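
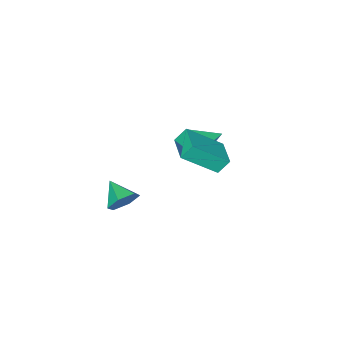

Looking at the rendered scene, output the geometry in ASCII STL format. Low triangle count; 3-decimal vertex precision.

solid 
facet normal -0.268 0.765 -0.586
outer loop
vertex -1.024 1.591 -0.246
vertex -1.886 1.574 0.127
vertex -1.133 2.058 0.414
endloop
endfacet
facet normal 0.939 -0.188 0.288
outer loop
vertex -1.024 1.591 -0.246
vertex -1.133 2.058 0.414
vertex -1.554 0.626 0.853
endloop
endfacet
facet normal -0.269 0.765 -0.585
outer loop
vertex -1.133 2.058 0.414
vertex -1.886 1.574 0.127
vertex -1.81 2.16 0.858
endloop
endfacet
facet normal 0.556 0.090 0.827
outer loop
vertex -1.133 2.058 0.414
vertex -1.81 2.16 0.858
vertex -1.554 0.626 0.853
endloop
endfacet
facet normal -0.268 0.765 -0.585
outer loop
vertex -1.81 2.16 0.858
vertex -1.886 1.574 0.127
vertex -2.544 1.821 0.751
endloop
endfacet
facet normal -0.133 -0.025 0.991
outer loop
vertex -1.81 2.16 0.858
vertex -2.544 1.821 0.751
vertex -1.554 0.626 0.853
endloop
endfacet
facet normal -0.268 0.765 -0.586
outer loop
vertex -2.544 1.821 0.751
vertex -1.886 1.574 0.127
vertex -2.783 1.296 0.175
endloop
endfacet
facet normal -0.606 -0.446 0.658
outer loop
vertex -2.544 1.821 0.751
vertex -2.783 1.296 0.175
vertex -1.554 0.626 0.853
endloop
endfacet
facet normal -0.268 0.765 -0.585
outer loop
vertex -2.783 1.296 0.175
vertex -1.886 1.574 0.127
vertex -2.347 0.98 -0.438
endloop
endfacet
facet normal -0.510 -0.856 0.079
outer loop
vertex -2.783 1.296 0.175
vertex -2.347 0.98 -0.438
vertex -1.554 0.626 0.853
endloop
endfacet
facet normal -0.269 0.765 -0.585
outer loop
vertex -2.347 0.98 -0.438
vertex -1.886 1.574 0.127
vertex -1.564 1.112 -0.625
endloop
endfacet
facet normal 0.085 -0.946 -0.312
outer loop
vertex -2.347 0.98 -0.438
vertex -1.564 1.112 -0.625
vertex -1.554 0.626 0.853
endloop
endfacet
facet normal -0.268 0.765 -0.585
outer loop
vertex -1.564 1.112 -0.625
vertex -1.886 1.574 0.127
vertex -1.024 1.591 -0.246
endloop
endfacet
facet normal 0.729 -0.649 -0.218
outer loop
vertex -1.564 1.112 -0.625
vertex -1.024 1.591 -0.246
vertex -1.554 0.626 0.853
endloop
endfacet
facet normal 0.148 0.895 -0.421
outer loop
vertex 1.399 -0.577 -3.182
vertex 0.897 -0.789 -3.808
vertex 0.585 -0.42 -3.134
endloop
endfacet
facet normal 0.045 -0.072 0.996
outer loop
vertex 1.399 -0.577 -3.182
vertex 0.585 -0.42 -3.134
vertex 0.703 -1.971 -3.252
endloop
endfacet
facet normal 0.147 0.895 -0.422
outer loop
vertex 0.585 -0.42 -3.134
vertex 0.897 -0.789 -3.808
vertex 0.084 -0.633 -3.76
endloop
endfacet
facet normal -0.758 -0.107 0.643
outer loop
vertex 0.585 -0.42 -3.134
vertex 0.084 -0.633 -3.76
vertex 0.703 -1.971 -3.252
endloop
endfacet
facet normal 0.147 0.895 -0.421
outer loop
vertex 0.084 -0.633 -3.76
vertex 0.897 -0.789 -3.808
vertex 0.396 -1.002 -4.435
endloop
endfacet
facet normal -0.874 -0.462 -0.151
outer loop
vertex 0.084 -0.633 -3.76
vertex 0.396 -1.002 -4.435
vertex 0.703 -1.971 -3.252
endloop
endfacet
facet normal 0.148 0.894 -0.422
outer loop
vertex 0.396 -1.002 -4.435
vertex 0.897 -0.789 -3.808
vertex 1.209 -1.159 -4.483
endloop
endfacet
facet normal -0.186 -0.783 -0.593
outer loop
vertex 0.396 -1.002 -4.435
vertex 1.209 -1.159 -4.483
vertex 0.703 -1.971 -3.252
endloop
endfacet
facet normal 0.147 0.894 -0.422
outer loop
vertex 1.209 -1.159 -4.483
vertex 0.897 -0.789 -3.808
vertex 1.711 -0.946 -3.857
endloop
endfacet
facet normal 0.617 -0.749 -0.240
outer loop
vertex 1.209 -1.159 -4.483
vertex 1.711 -0.946 -3.857
vertex 0.703 -1.971 -3.252
endloop
endfacet
facet normal 0.147 0.895 -0.421
outer loop
vertex 1.711 -0.946 -3.857
vertex 0.897 -0.789 -3.808
vertex 1.399 -0.577 -3.182
endloop
endfacet
facet normal 0.733 -0.394 0.554
outer loop
vertex 1.711 -0.946 -3.857
vertex 1.399 -0.577 -3.182
vertex 0.703 -1.971 -3.252
endloop
endfacet
facet normal -0.554 0.292 0.779
outer loop
vertex -0.207 2.083 2.728
vertex 0.497 3.257 2.788
vertex -1.537 2.946 1.459
endloop
endfacet
facet normal -0.514 -0.857 -0.044
outer loop
vertex -1.077 2.703 0.812
vertex -0.207 2.083 2.728
vertex -1.537 2.946 1.459
endloop
endfacet
facet normal -0.554 0.293 0.779
outer loop
vertex -1.537 2.946 1.459
vertex 0.497 3.257 2.788
vertex -0.832 4.12 1.519
endloop
endfacet
facet normal -0.655 0.425 -0.625
outer loop
vertex -0.832 4.12 1.519
vertex -1.077 2.703 0.812
vertex -1.537 2.946 1.459
endloop
endfacet
facet normal 0.655 -0.425 0.625
outer loop
vertex -0.207 2.083 2.728
vertex 0.957 3.014 2.141
vertex 0.497 3.257 2.788
endloop
endfacet
facet normal -0.515 -0.856 -0.043
outer loop
vertex 0.252 1.84 2.081
vertex -0.207 2.083 2.728
vertex -1.077 2.703 0.812
endloop
endfacet
facet normal 0.655 -0.425 0.624
outer loop
vertex 0.252 1.84 2.081
vertex 0.957 3.014 2.141
vertex -0.207 2.083 2.728
endloop
endfacet
facet normal 0.514 0.857 0.044
outer loop
vertex 0.497 3.257 2.788
vertex 0.957 3.014 2.141
vertex -0.832 4.12 1.519
endloop
endfacet
facet normal -0.655 0.425 -0.624
outer loop
vertex -0.373 3.877 0.872
vertex -1.077 2.703 0.812
vertex -0.832 4.12 1.519
endloop
endfacet
facet normal 0.514 0.856 0.043
outer loop
vertex -0.832 4.12 1.519
vertex 0.957 3.014 2.141
vertex -0.373 3.877 0.872
endloop
endfacet
facet normal 0.554 -0.292 -0.779
outer loop
vertex -0.373 3.877 0.872
vertex 0.252 1.84 2.081
vertex -1.077 2.703 0.812
endloop
endfacet
facet normal 0.554 -0.293 -0.779
outer loop
vertex 0.957 3.014 2.141
vertex 0.252 1.84 2.081
vertex -0.373 3.877 0.872
endloop
endfacet

endsolid


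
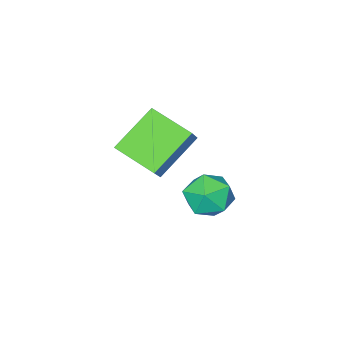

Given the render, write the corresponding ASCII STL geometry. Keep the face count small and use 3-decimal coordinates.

solid 
facet normal -0.443 0.893 0.078
outer loop
vertex -1.32 2.408 0.212
vertex -2.164 2.001 0.08
vertex -1.816 2.097 0.955
endloop
endfacet
facet normal 0.155 0.870 0.468
outer loop
vertex -1.32 2.408 0.212
vertex -1.816 2.097 0.955
vertex -0.882 1.952 0.916
endloop
endfacet
facet normal 0.697 0.716 0.030
outer loop
vertex -1.32 2.408 0.212
vertex -0.882 1.952 0.916
vertex -0.652 1.766 0.017
endloop
endfacet
facet normal 0.435 0.644 -0.629
outer loop
vertex -1.32 2.408 0.212
vertex -0.652 1.766 0.017
vertex -1.445 1.797 -0.5
endloop
endfacet
facet normal -0.270 0.754 -0.599
outer loop
vertex -1.32 2.408 0.212
vertex -1.445 1.797 -0.5
vertex -2.164 2.001 0.08
endloop
endfacet
facet normal 0.091 0.337 0.937
outer loop
vertex -0.882 1.952 0.916
vertex -1.816 2.097 0.955
vertex -1.455 1.263 1.22
endloop
endfacet
facet normal -0.875 0.374 0.307
outer loop
vertex -1.816 2.097 0.955
vertex -2.164 2.001 0.08
vertex -2.248 1.294 0.703
endloop
endfacet
facet normal -0.596 0.147 -0.790
outer loop
vertex -2.164 2.001 0.08
vertex -1.445 1.797 -0.5
vertex -2.018 1.108 -0.196
endloop
endfacet
facet normal 0.545 -0.030 -0.838
outer loop
vertex -1.445 1.797 -0.5
vertex -0.652 1.766 0.017
vertex -1.084 0.963 -0.235
endloop
endfacet
facet normal 0.969 0.087 0.230
outer loop
vertex -0.652 1.766 0.017
vertex -0.882 1.952 0.916
vertex -0.736 1.059 0.64
endloop
endfacet
facet normal -0.435 -0.644 0.629
outer loop
vertex -1.58 0.652 0.508
vertex -1.455 1.263 1.22
vertex -2.248 1.294 0.703
endloop
endfacet
facet normal -0.697 -0.716 -0.030
outer loop
vertex -1.58 0.652 0.508
vertex -2.248 1.294 0.703
vertex -2.018 1.108 -0.196
endloop
endfacet
facet normal -0.155 -0.870 -0.468
outer loop
vertex -1.58 0.652 0.508
vertex -2.018 1.108 -0.196
vertex -1.084 0.963 -0.235
endloop
endfacet
facet normal 0.443 -0.893 -0.078
outer loop
vertex -1.58 0.652 0.508
vertex -1.084 0.963 -0.235
vertex -0.736 1.059 0.64
endloop
endfacet
facet normal 0.270 -0.754 0.599
outer loop
vertex -1.58 0.652 0.508
vertex -0.736 1.059 0.64
vertex -1.455 1.263 1.22
endloop
endfacet
facet normal -0.545 0.030 0.838
outer loop
vertex -2.248 1.294 0.703
vertex -1.455 1.263 1.22
vertex -1.816 2.097 0.955
endloop
endfacet
facet normal -0.969 -0.087 -0.230
outer loop
vertex -2.018 1.108 -0.196
vertex -2.248 1.294 0.703
vertex -2.164 2.001 0.08
endloop
endfacet
facet normal -0.091 -0.337 -0.937
outer loop
vertex -1.084 0.963 -0.235
vertex -2.018 1.108 -0.196
vertex -1.445 1.797 -0.5
endloop
endfacet
facet normal 0.875 -0.374 -0.307
outer loop
vertex -0.736 1.059 0.64
vertex -1.084 0.963 -0.235
vertex -0.652 1.766 0.017
endloop
endfacet
facet normal 0.596 -0.147 0.790
outer loop
vertex -1.455 1.263 1.22
vertex -0.736 1.059 0.64
vertex -0.882 1.952 0.916
endloop
endfacet
facet normal -0.790 0.024 0.612
outer loop
vertex 0.037 0.51 4.74
vertex -0.344 1.953 4.192
vertex -0.634 0.011 3.893
endloop
endfacet
facet normal 0.240 -0.908 0.345
outer loop
vertex 0.844 -0.033 2.748
vertex 0.037 0.51 4.74
vertex -0.634 0.011 3.893
endloop
endfacet
facet normal -0.790 0.024 0.612
outer loop
vertex -0.634 0.011 3.893
vertex -0.344 1.953 4.192
vertex -1.015 1.454 3.345
endloop
endfacet
facet normal -0.564 -0.419 -0.712
outer loop
vertex -1.015 1.454 3.345
vertex 0.844 -0.033 2.748
vertex -0.634 0.011 3.893
endloop
endfacet
facet normal 0.564 0.419 0.712
outer loop
vertex 0.037 0.51 4.74
vertex 1.134 1.909 3.047
vertex -0.344 1.953 4.192
endloop
endfacet
facet normal 0.240 -0.908 0.345
outer loop
vertex 1.515 0.466 3.595
vertex 0.037 0.51 4.74
vertex 0.844 -0.033 2.748
endloop
endfacet
facet normal 0.564 0.419 0.712
outer loop
vertex 1.515 0.466 3.595
vertex 1.134 1.909 3.047
vertex 0.037 0.51 4.74
endloop
endfacet
facet normal -0.240 0.908 -0.345
outer loop
vertex -0.344 1.953 4.192
vertex 1.134 1.909 3.047
vertex -1.015 1.454 3.345
endloop
endfacet
facet normal -0.564 -0.419 -0.712
outer loop
vertex 0.463 1.41 2.2
vertex 0.844 -0.033 2.748
vertex -1.015 1.454 3.345
endloop
endfacet
facet normal -0.240 0.908 -0.345
outer loop
vertex -1.015 1.454 3.345
vertex 1.134 1.909 3.047
vertex 0.463 1.41 2.2
endloop
endfacet
facet normal 0.790 -0.024 -0.612
outer loop
vertex 0.463 1.41 2.2
vertex 1.515 0.466 3.595
vertex 0.844 -0.033 2.748
endloop
endfacet
facet normal 0.790 -0.024 -0.612
outer loop
vertex 1.134 1.909 3.047
vertex 1.515 0.466 3.595
vertex 0.463 1.41 2.2
endloop
endfacet

endsolid


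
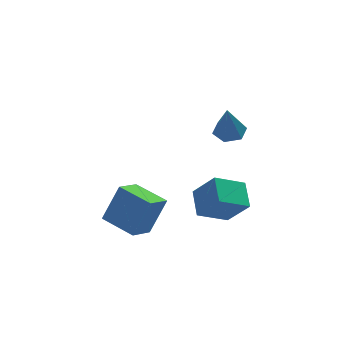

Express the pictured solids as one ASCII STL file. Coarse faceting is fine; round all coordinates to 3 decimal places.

solid 
facet normal 0.084 0.527 -0.846
outer loop
vertex 3.986 -0.985 2.193
vertex 3.172 -1.071 2.059
vertex 3.455 -0.421 2.492
endloop
endfacet
facet normal 0.701 0.322 0.637
outer loop
vertex 3.986 -0.985 2.193
vertex 3.455 -0.421 2.492
vertex 2.988 -2.229 3.921
endloop
endfacet
facet normal 0.084 0.527 -0.846
outer loop
vertex 3.455 -0.421 2.492
vertex 3.172 -1.071 2.059
vertex 2.641 -0.507 2.358
endloop
endfacet
facet normal -0.190 0.639 0.746
outer loop
vertex 3.455 -0.421 2.492
vertex 2.641 -0.507 2.358
vertex 2.988 -2.229 3.921
endloop
endfacet
facet normal 0.083 0.526 -0.846
outer loop
vertex 2.641 -0.507 2.358
vertex 3.172 -1.071 2.059
vertex 2.357 -1.157 1.926
endloop
endfacet
facet normal -0.916 0.153 0.372
outer loop
vertex 2.641 -0.507 2.358
vertex 2.357 -1.157 1.926
vertex 2.988 -2.229 3.921
endloop
endfacet
facet normal 0.082 0.527 -0.846
outer loop
vertex 2.357 -1.157 1.926
vertex 3.172 -1.071 2.059
vertex 2.889 -1.72 1.627
endloop
endfacet
facet normal -0.751 -0.650 -0.112
outer loop
vertex 2.357 -1.157 1.926
vertex 2.889 -1.72 1.627
vertex 2.988 -2.229 3.921
endloop
endfacet
facet normal 0.084 0.527 -0.846
outer loop
vertex 2.889 -1.72 1.627
vertex 3.172 -1.071 2.059
vertex 3.703 -1.634 1.761
endloop
endfacet
facet normal 0.138 -0.966 -0.220
outer loop
vertex 2.889 -1.72 1.627
vertex 3.703 -1.634 1.761
vertex 2.988 -2.229 3.921
endloop
endfacet
facet normal 0.084 0.527 -0.846
outer loop
vertex 3.703 -1.634 1.761
vertex 3.172 -1.071 2.059
vertex 3.986 -0.985 2.193
endloop
endfacet
facet normal 0.864 -0.479 0.154
outer loop
vertex 3.703 -1.634 1.761
vertex 3.986 -0.985 2.193
vertex 2.988 -2.229 3.921
endloop
endfacet
facet normal -0.552 -0.786 0.278
outer loop
vertex -0.556 -3.53 -1.502
vertex -2.002 -2.338 -1.0
vertex -1.376 -3.671 -3.528
endloop
endfacet
facet normal 0.745 -0.614 -0.259
outer loop
vertex -0.598 -2.562 -3.92
vertex -0.556 -3.53 -1.502
vertex -1.376 -3.671 -3.528
endloop
endfacet
facet normal -0.552 -0.786 0.278
outer loop
vertex -1.376 -3.671 -3.528
vertex -2.002 -2.338 -1.0
vertex -2.822 -2.479 -3.025
endloop
endfacet
facet normal -0.375 -0.064 -0.925
outer loop
vertex -2.822 -2.479 -3.025
vertex -0.598 -2.562 -3.92
vertex -1.376 -3.671 -3.528
endloop
endfacet
facet normal 0.374 0.064 0.925
outer loop
vertex -0.556 -3.53 -1.502
vertex -1.224 -1.229 -1.392
vertex -2.002 -2.338 -1.0
endloop
endfacet
facet normal 0.745 -0.615 -0.259
outer loop
vertex 0.222 -2.421 -1.895
vertex -0.556 -3.53 -1.502
vertex -0.598 -2.562 -3.92
endloop
endfacet
facet normal 0.375 0.065 0.925
outer loop
vertex 0.222 -2.421 -1.895
vertex -1.224 -1.229 -1.392
vertex -0.556 -3.53 -1.502
endloop
endfacet
facet normal -0.745 0.614 0.259
outer loop
vertex -2.002 -2.338 -1.0
vertex -1.224 -1.229 -1.392
vertex -2.822 -2.479 -3.025
endloop
endfacet
facet normal -0.375 -0.065 -0.925
outer loop
vertex -2.044 -1.37 -3.418
vertex -0.598 -2.562 -3.92
vertex -2.822 -2.479 -3.025
endloop
endfacet
facet normal -0.745 0.615 0.259
outer loop
vertex -2.822 -2.479 -3.025
vertex -1.224 -1.229 -1.392
vertex -2.044 -1.37 -3.418
endloop
endfacet
facet normal 0.552 0.786 -0.278
outer loop
vertex -2.044 -1.37 -3.418
vertex 0.222 -2.421 -1.895
vertex -0.598 -2.562 -3.92
endloop
endfacet
facet normal 0.552 0.786 -0.278
outer loop
vertex -1.224 -1.229 -1.392
vertex 0.222 -2.421 -1.895
vertex -2.044 -1.37 -3.418
endloop
endfacet
facet normal -0.541 0.435 -0.720
outer loop
vertex 1.637 -1.775 -3.218
vertex 1.471 -0.454 -2.296
vertex 3.124 -1.096 -3.924
endloop
endfacet
facet normal 0.102 -0.816 -0.570
outer loop
vertex 4.129 -1.906 -2.584
vertex 1.637 -1.775 -3.218
vertex 3.124 -1.096 -3.924
endloop
endfacet
facet normal -0.540 0.435 -0.720
outer loop
vertex 3.124 -1.096 -3.924
vertex 1.471 -0.454 -2.296
vertex 2.958 0.225 -3.001
endloop
endfacet
facet normal 0.835 0.382 -0.396
outer loop
vertex 2.958 0.225 -3.001
vertex 4.129 -1.906 -2.584
vertex 3.124 -1.096 -3.924
endloop
endfacet
facet normal -0.835 -0.381 0.396
outer loop
vertex 1.637 -1.775 -3.218
vertex 2.476 -1.264 -0.956
vertex 1.471 -0.454 -2.296
endloop
endfacet
facet normal 0.102 -0.815 -0.570
outer loop
vertex 2.642 -2.585 -1.879
vertex 1.637 -1.775 -3.218
vertex 4.129 -1.906 -2.584
endloop
endfacet
facet normal -0.835 -0.382 0.396
outer loop
vertex 2.642 -2.585 -1.879
vertex 2.476 -1.264 -0.956
vertex 1.637 -1.775 -3.218
endloop
endfacet
facet normal -0.102 0.815 0.570
outer loop
vertex 1.471 -0.454 -2.296
vertex 2.476 -1.264 -0.956
vertex 2.958 0.225 -3.001
endloop
endfacet
facet normal 0.835 0.381 -0.396
outer loop
vertex 3.963 -0.585 -1.662
vertex 4.129 -1.906 -2.584
vertex 2.958 0.225 -3.001
endloop
endfacet
facet normal -0.102 0.815 0.570
outer loop
vertex 2.958 0.225 -3.001
vertex 2.476 -1.264 -0.956
vertex 3.963 -0.585 -1.662
endloop
endfacet
facet normal 0.540 -0.435 0.720
outer loop
vertex 3.963 -0.585 -1.662
vertex 2.642 -2.585 -1.879
vertex 4.129 -1.906 -2.584
endloop
endfacet
facet normal 0.541 -0.435 0.720
outer loop
vertex 2.476 -1.264 -0.956
vertex 2.642 -2.585 -1.879
vertex 3.963 -0.585 -1.662
endloop
endfacet

endsolid


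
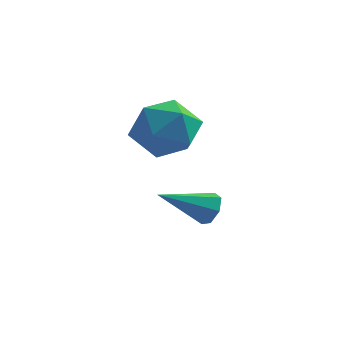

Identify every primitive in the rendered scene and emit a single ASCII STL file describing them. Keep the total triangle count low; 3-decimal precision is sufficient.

solid 
facet normal -0.322 0.866 0.383
outer loop
vertex -1.241 -0.712 -0.063
vertex -2.088 -1.207 0.343
vertex -1.196 -1.127 0.913
endloop
endfacet
facet normal 0.390 0.854 0.345
outer loop
vertex -1.241 -0.712 -0.063
vertex -1.196 -1.127 0.913
vertex -0.373 -1.236 0.251
endloop
endfacet
facet normal 0.573 0.748 -0.336
outer loop
vertex -1.241 -0.712 -0.063
vertex -0.373 -1.236 0.251
vertex -0.757 -1.382 -0.728
endloop
endfacet
facet normal -0.028 0.694 -0.719
outer loop
vertex -1.241 -0.712 -0.063
vertex -0.757 -1.382 -0.728
vertex -1.817 -1.365 -0.671
endloop
endfacet
facet normal -0.580 0.767 -0.274
outer loop
vertex -1.241 -0.712 -0.063
vertex -1.817 -1.365 -0.671
vertex -2.088 -1.207 0.343
endloop
endfacet
facet normal 0.622 0.296 0.725
outer loop
vertex -0.373 -1.236 0.251
vertex -1.196 -1.127 0.913
vertex -0.683 -2.055 0.851
endloop
endfacet
facet normal -0.531 0.315 0.787
outer loop
vertex -1.196 -1.127 0.913
vertex -2.088 -1.207 0.343
vertex -1.743 -2.038 0.908
endloop
endfacet
facet normal -0.948 0.155 -0.278
outer loop
vertex -2.088 -1.207 0.343
vertex -1.817 -1.365 -0.671
vertex -2.127 -2.184 -0.071
endloop
endfacet
facet normal -0.053 0.037 -0.998
outer loop
vertex -1.817 -1.365 -0.671
vertex -0.757 -1.382 -0.728
vertex -1.304 -2.293 -0.733
endloop
endfacet
facet normal 0.917 0.124 -0.378
outer loop
vertex -0.757 -1.382 -0.728
vertex -0.373 -1.236 0.251
vertex -0.412 -2.213 -0.163
endloop
endfacet
facet normal 0.028 -0.694 0.719
outer loop
vertex -1.259 -2.708 0.243
vertex -0.683 -2.055 0.851
vertex -1.743 -2.038 0.908
endloop
endfacet
facet normal -0.573 -0.748 0.336
outer loop
vertex -1.259 -2.708 0.243
vertex -1.743 -2.038 0.908
vertex -2.127 -2.184 -0.071
endloop
endfacet
facet normal -0.390 -0.854 -0.345
outer loop
vertex -1.259 -2.708 0.243
vertex -2.127 -2.184 -0.071
vertex -1.304 -2.293 -0.733
endloop
endfacet
facet normal 0.322 -0.866 -0.383
outer loop
vertex -1.259 -2.708 0.243
vertex -1.304 -2.293 -0.733
vertex -0.412 -2.213 -0.163
endloop
endfacet
facet normal 0.580 -0.767 0.274
outer loop
vertex -1.259 -2.708 0.243
vertex -0.412 -2.213 -0.163
vertex -0.683 -2.055 0.851
endloop
endfacet
facet normal 0.053 -0.037 0.998
outer loop
vertex -1.743 -2.038 0.908
vertex -0.683 -2.055 0.851
vertex -1.196 -1.127 0.913
endloop
endfacet
facet normal -0.917 -0.124 0.378
outer loop
vertex -2.127 -2.184 -0.071
vertex -1.743 -2.038 0.908
vertex -2.088 -1.207 0.343
endloop
endfacet
facet normal -0.622 -0.296 -0.725
outer loop
vertex -1.304 -2.293 -0.733
vertex -2.127 -2.184 -0.071
vertex -1.817 -1.365 -0.671
endloop
endfacet
facet normal 0.531 -0.315 -0.787
outer loop
vertex -0.412 -2.213 -0.163
vertex -1.304 -2.293 -0.733
vertex -0.757 -1.382 -0.728
endloop
endfacet
facet normal 0.948 -0.155 0.278
outer loop
vertex -0.683 -2.055 0.851
vertex -0.412 -2.213 -0.163
vertex -0.373 -1.236 0.251
endloop
endfacet
facet normal 0.736 0.504 -0.452
outer loop
vertex 0.133 -1.199 -2.51
vertex -0.176 -1.177 -2.989
vertex -0.164 -0.806 -2.556
endloop
endfacet
facet normal 0.076 0.173 0.982
outer loop
vertex 0.133 -1.199 -2.51
vertex -0.164 -0.806 -2.556
vertex -1.384 -2.003 -2.251
endloop
endfacet
facet normal 0.738 0.502 -0.451
outer loop
vertex -0.164 -0.806 -2.556
vertex -0.176 -1.177 -2.989
vertex -0.469 -0.692 -2.928
endloop
endfacet
facet normal -0.483 0.644 0.593
outer loop
vertex -0.164 -0.806 -2.556
vertex -0.469 -0.692 -2.928
vertex -1.384 -2.003 -2.251
endloop
endfacet
facet normal 0.738 0.503 -0.450
outer loop
vertex -0.469 -0.692 -2.928
vertex -0.176 -1.177 -2.989
vertex -0.553 -0.943 -3.346
endloop
endfacet
facet normal -0.844 0.517 -0.141
outer loop
vertex -0.469 -0.692 -2.928
vertex -0.553 -0.943 -3.346
vertex -1.384 -2.003 -2.251
endloop
endfacet
facet normal 0.738 0.504 -0.449
outer loop
vertex -0.553 -0.943 -3.346
vertex -0.176 -1.177 -2.989
vertex -0.353 -1.369 -3.495
endloop
endfacet
facet normal -0.736 -0.112 -0.667
outer loop
vertex -0.553 -0.943 -3.346
vertex -0.353 -1.369 -3.495
vertex -1.384 -2.003 -2.251
endloop
endfacet
facet normal 0.738 0.504 -0.449
outer loop
vertex -0.353 -1.369 -3.495
vertex -0.176 -1.177 -2.989
vertex -0.019 -1.651 -3.263
endloop
endfacet
facet normal -0.240 -0.770 -0.591
outer loop
vertex -0.353 -1.369 -3.495
vertex -0.019 -1.651 -3.263
vertex -1.384 -2.003 -2.251
endloop
endfacet
facet normal 0.736 0.504 -0.451
outer loop
vertex -0.019 -1.651 -3.263
vertex -0.176 -1.177 -2.989
vertex 0.197 -1.575 -2.825
endloop
endfacet
facet normal 0.272 -0.962 0.033
outer loop
vertex -0.019 -1.651 -3.263
vertex 0.197 -1.575 -2.825
vertex -1.384 -2.003 -2.251
endloop
endfacet
facet normal 0.736 0.504 -0.452
outer loop
vertex 0.197 -1.575 -2.825
vertex -0.176 -1.177 -2.989
vertex 0.133 -1.199 -2.51
endloop
endfacet
facet normal 0.413 -0.543 0.732
outer loop
vertex 0.197 -1.575 -2.825
vertex 0.133 -1.199 -2.51
vertex -1.384 -2.003 -2.251
endloop
endfacet

endsolid


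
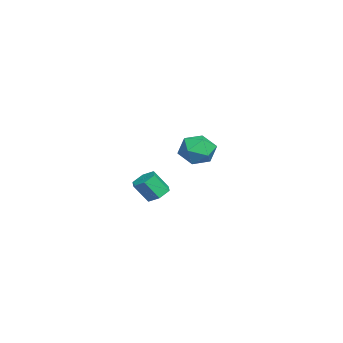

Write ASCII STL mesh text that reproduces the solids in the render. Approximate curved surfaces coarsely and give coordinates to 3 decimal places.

solid 
facet normal -0.102 0.558 -0.824
outer loop
vertex 2.907 -3.772 2.069
vertex 2.537 -3.404 2.364
vertex 3.127 -3.298 2.363
endloop
endfacet
facet normal 0.925 -0.252 -0.285
outer loop
vertex 2.907 -3.772 2.069
vertex 3.127 -3.298 2.363
vertex 3.014 -4.364 2.941
endloop
endfacet
facet normal 0.925 -0.252 -0.284
outer loop
vertex 3.014 -4.364 2.941
vertex 3.127 -3.298 2.363
vertex 3.234 -3.89 3.236
endloop
endfacet
facet normal 0.100 -0.559 0.823
outer loop
vertex 3.014 -4.364 2.941
vertex 3.234 -3.89 3.236
vertex 2.643 -3.996 3.236
endloop
endfacet
facet normal -0.102 0.558 -0.824
outer loop
vertex 3.127 -3.298 2.363
vertex 2.537 -3.404 2.364
vertex 2.756 -2.93 2.658
endloop
endfacet
facet normal 0.779 0.559 0.283
outer loop
vertex 3.127 -3.298 2.363
vertex 2.756 -2.93 2.658
vertex 3.234 -3.89 3.236
endloop
endfacet
facet normal 0.779 0.559 0.283
outer loop
vertex 3.234 -3.89 3.236
vertex 2.756 -2.93 2.658
vertex 2.863 -3.522 3.531
endloop
endfacet
facet normal 0.100 -0.559 0.823
outer loop
vertex 3.234 -3.89 3.236
vertex 2.863 -3.522 3.531
vertex 2.643 -3.996 3.236
endloop
endfacet
facet normal -0.102 0.558 -0.824
outer loop
vertex 2.756 -2.93 2.658
vertex 2.537 -3.404 2.364
vertex 2.166 -3.036 2.659
endloop
endfacet
facet normal -0.145 0.811 0.567
outer loop
vertex 2.756 -2.93 2.658
vertex 2.166 -3.036 2.659
vertex 2.863 -3.522 3.531
endloop
endfacet
facet normal -0.146 0.810 0.568
outer loop
vertex 2.863 -3.522 3.531
vertex 2.166 -3.036 2.659
vertex 2.273 -3.628 3.531
endloop
endfacet
facet normal 0.100 -0.559 0.823
outer loop
vertex 2.863 -3.522 3.531
vertex 2.273 -3.628 3.531
vertex 2.643 -3.996 3.236
endloop
endfacet
facet normal -0.100 0.559 -0.823
outer loop
vertex 2.166 -3.036 2.659
vertex 2.537 -3.404 2.364
vertex 1.946 -3.51 2.364
endloop
endfacet
facet normal -0.925 0.252 0.285
outer loop
vertex 2.166 -3.036 2.659
vertex 1.946 -3.51 2.364
vertex 2.273 -3.628 3.531
endloop
endfacet
facet normal -0.925 0.253 0.285
outer loop
vertex 2.273 -3.628 3.531
vertex 1.946 -3.51 2.364
vertex 2.053 -4.102 3.237
endloop
endfacet
facet normal 0.102 -0.558 0.824
outer loop
vertex 2.273 -3.628 3.531
vertex 2.053 -4.102 3.237
vertex 2.643 -3.996 3.236
endloop
endfacet
facet normal -0.100 0.559 -0.823
outer loop
vertex 1.946 -3.51 2.364
vertex 2.537 -3.404 2.364
vertex 2.317 -3.878 2.069
endloop
endfacet
facet normal -0.779 -0.559 -0.283
outer loop
vertex 1.946 -3.51 2.364
vertex 2.317 -3.878 2.069
vertex 2.053 -4.102 3.237
endloop
endfacet
facet normal -0.779 -0.559 -0.283
outer loop
vertex 2.053 -4.102 3.237
vertex 2.317 -3.878 2.069
vertex 2.424 -4.47 2.942
endloop
endfacet
facet normal 0.102 -0.558 0.824
outer loop
vertex 2.053 -4.102 3.237
vertex 2.424 -4.47 2.942
vertex 2.643 -3.996 3.236
endloop
endfacet
facet normal -0.100 0.559 -0.823
outer loop
vertex 2.317 -3.878 2.069
vertex 2.537 -3.404 2.364
vertex 2.907 -3.772 2.069
endloop
endfacet
facet normal 0.146 -0.810 -0.567
outer loop
vertex 2.317 -3.878 2.069
vertex 2.907 -3.772 2.069
vertex 2.424 -4.47 2.942
endloop
endfacet
facet normal 0.145 -0.810 -0.568
outer loop
vertex 2.424 -4.47 2.942
vertex 2.907 -3.772 2.069
vertex 3.014 -4.364 2.941
endloop
endfacet
facet normal 0.102 -0.558 0.824
outer loop
vertex 2.424 -4.47 2.942
vertex 3.014 -4.364 2.941
vertex 2.643 -3.996 3.236
endloop
endfacet
facet normal -0.692 0.648 0.318
outer loop
vertex -3.125 -1.502 3.169
vertex -3.786 -2.01 2.766
vertex -3.542 -2.179 3.642
endloop
endfacet
facet normal -0.140 0.624 0.769
outer loop
vertex -3.125 -1.502 3.169
vertex -3.542 -2.179 3.642
vertex -2.627 -2.061 3.713
endloop
endfacet
facet normal 0.450 0.796 0.406
outer loop
vertex -3.125 -1.502 3.169
vertex -2.627 -2.061 3.713
vertex -2.305 -1.818 2.88
endloop
endfacet
facet normal 0.262 0.927 -0.270
outer loop
vertex -3.125 -1.502 3.169
vertex -2.305 -1.818 2.88
vertex -3.021 -1.786 2.295
endloop
endfacet
facet normal -0.444 0.835 -0.324
outer loop
vertex -3.125 -1.502 3.169
vertex -3.021 -1.786 2.295
vertex -3.786 -2.01 2.766
endloop
endfacet
facet normal -0.071 -0.050 0.996
outer loop
vertex -2.627 -2.061 3.713
vertex -3.542 -2.179 3.642
vertex -2.979 -2.914 3.645
endloop
endfacet
facet normal -0.964 -0.011 0.266
outer loop
vertex -3.542 -2.179 3.642
vertex -3.786 -2.01 2.766
vertex -3.695 -2.882 3.06
endloop
endfacet
facet normal -0.562 0.294 -0.773
outer loop
vertex -3.786 -2.01 2.766
vertex -3.021 -1.786 2.295
vertex -3.373 -2.639 2.227
endloop
endfacet
facet normal 0.580 0.441 -0.685
outer loop
vertex -3.021 -1.786 2.295
vertex -2.305 -1.818 2.88
vertex -2.458 -2.521 2.298
endloop
endfacet
facet normal 0.883 0.230 0.409
outer loop
vertex -2.305 -1.818 2.88
vertex -2.627 -2.061 3.713
vertex -2.214 -2.69 3.174
endloop
endfacet
facet normal -0.262 -0.927 0.270
outer loop
vertex -2.875 -3.198 2.771
vertex -2.979 -2.914 3.645
vertex -3.695 -2.882 3.06
endloop
endfacet
facet normal -0.450 -0.796 -0.406
outer loop
vertex -2.875 -3.198 2.771
vertex -3.695 -2.882 3.06
vertex -3.373 -2.639 2.227
endloop
endfacet
facet normal 0.140 -0.624 -0.769
outer loop
vertex -2.875 -3.198 2.771
vertex -3.373 -2.639 2.227
vertex -2.458 -2.521 2.298
endloop
endfacet
facet normal 0.692 -0.648 -0.318
outer loop
vertex -2.875 -3.198 2.771
vertex -2.458 -2.521 2.298
vertex -2.214 -2.69 3.174
endloop
endfacet
facet normal 0.444 -0.835 0.324
outer loop
vertex -2.875 -3.198 2.771
vertex -2.214 -2.69 3.174
vertex -2.979 -2.914 3.645
endloop
endfacet
facet normal -0.580 -0.441 0.685
outer loop
vertex -3.695 -2.882 3.06
vertex -2.979 -2.914 3.645
vertex -3.542 -2.179 3.642
endloop
endfacet
facet normal -0.883 -0.230 -0.409
outer loop
vertex -3.373 -2.639 2.227
vertex -3.695 -2.882 3.06
vertex -3.786 -2.01 2.766
endloop
endfacet
facet normal 0.071 0.050 -0.996
outer loop
vertex -2.458 -2.521 2.298
vertex -3.373 -2.639 2.227
vertex -3.021 -1.786 2.295
endloop
endfacet
facet normal 0.964 0.011 -0.266
outer loop
vertex -2.214 -2.69 3.174
vertex -2.458 -2.521 2.298
vertex -2.305 -1.818 2.88
endloop
endfacet
facet normal 0.562 -0.294 0.773
outer loop
vertex -2.979 -2.914 3.645
vertex -2.214 -2.69 3.174
vertex -2.627 -2.061 3.713
endloop
endfacet

endsolid


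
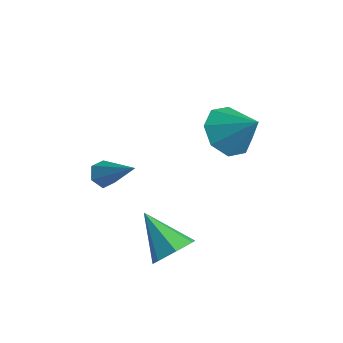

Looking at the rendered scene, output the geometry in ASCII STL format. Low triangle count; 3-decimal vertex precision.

solid 
facet normal -0.775 -0.198 -0.601
outer loop
vertex -1.953 -0.192 -1.882
vertex -2.209 -0.501 -1.45
vertex -2.316 0.076 -1.502
endloop
endfacet
facet normal 0.348 0.890 -0.295
outer loop
vertex -1.953 -0.192 -1.882
vertex -2.316 0.076 -1.502
vertex -0.791 -0.139 -0.35
endloop
endfacet
facet normal -0.775 -0.198 -0.601
outer loop
vertex -2.316 0.076 -1.502
vertex -2.209 -0.501 -1.45
vertex -2.572 -0.233 -1.07
endloop
endfacet
facet normal -0.235 0.851 0.470
outer loop
vertex -2.316 0.076 -1.502
vertex -2.572 -0.233 -1.07
vertex -0.791 -0.139 -0.35
endloop
endfacet
facet normal -0.775 -0.198 -0.600
outer loop
vertex -2.572 -0.233 -1.07
vertex -2.209 -0.501 -1.45
vertex -2.465 -0.811 -1.017
endloop
endfacet
facet normal -0.375 0.015 0.927
outer loop
vertex -2.572 -0.233 -1.07
vertex -2.465 -0.811 -1.017
vertex -0.791 -0.139 -0.35
endloop
endfacet
facet normal -0.774 -0.200 -0.601
outer loop
vertex -2.465 -0.811 -1.017
vertex -2.209 -0.501 -1.45
vertex -2.101 -1.079 -1.397
endloop
endfacet
facet normal 0.068 -0.783 0.618
outer loop
vertex -2.465 -0.811 -1.017
vertex -2.101 -1.079 -1.397
vertex -0.791 -0.139 -0.35
endloop
endfacet
facet normal -0.774 -0.200 -0.601
outer loop
vertex -2.101 -1.079 -1.397
vertex -2.209 -0.501 -1.45
vertex -1.845 -0.77 -1.829
endloop
endfacet
facet normal 0.651 -0.744 -0.147
outer loop
vertex -2.101 -1.079 -1.397
vertex -1.845 -0.77 -1.829
vertex -0.791 -0.139 -0.35
endloop
endfacet
facet normal -0.774 -0.200 -0.601
outer loop
vertex -1.845 -0.77 -1.829
vertex -2.209 -0.501 -1.45
vertex -1.953 -0.192 -1.882
endloop
endfacet
facet normal 0.792 0.093 -0.604
outer loop
vertex -1.845 -0.77 -1.829
vertex -1.953 -0.192 -1.882
vertex -0.791 -0.139 -0.35
endloop
endfacet
facet normal -0.719 -0.225 -0.658
outer loop
vertex 1.729 2.668 0.734
vertex 1.062 2.442 1.54
vertex 1.3 3.321 0.979
endloop
endfacet
facet normal 0.769 0.594 -0.237
outer loop
vertex 1.729 2.668 0.734
vertex 1.3 3.321 0.979
vertex 2.198 2.798 2.58
endloop
endfacet
facet normal -0.719 -0.225 -0.658
outer loop
vertex 1.3 3.321 0.979
vertex 1.062 2.442 1.54
vertex 0.732 3.459 1.552
endloop
endfacet
facet normal 0.341 0.933 0.113
outer loop
vertex 1.3 3.321 0.979
vertex 0.732 3.459 1.552
vertex 2.198 2.798 2.58
endloop
endfacet
facet normal -0.719 -0.225 -0.658
outer loop
vertex 0.732 3.459 1.552
vertex 1.062 2.442 1.54
vertex 0.357 3.001 2.119
endloop
endfacet
facet normal -0.063 0.796 0.602
outer loop
vertex 0.732 3.459 1.552
vertex 0.357 3.001 2.119
vertex 2.198 2.798 2.58
endloop
endfacet
facet normal -0.719 -0.226 -0.657
outer loop
vertex 0.357 3.001 2.119
vertex 1.062 2.442 1.54
vertex 0.396 2.216 2.346
endloop
endfacet
facet normal -0.207 0.262 0.943
outer loop
vertex 0.357 3.001 2.119
vertex 0.396 2.216 2.346
vertex 2.198 2.798 2.58
endloop
endfacet
facet normal -0.719 -0.226 -0.657
outer loop
vertex 0.396 2.216 2.346
vertex 1.062 2.442 1.54
vertex 0.825 1.562 2.102
endloop
endfacet
facet normal -0.007 -0.354 0.935
outer loop
vertex 0.396 2.216 2.346
vertex 0.825 1.562 2.102
vertex 2.198 2.798 2.58
endloop
endfacet
facet normal -0.718 -0.227 -0.658
outer loop
vertex 0.825 1.562 2.102
vertex 1.062 2.442 1.54
vertex 1.393 1.424 1.529
endloop
endfacet
facet normal 0.421 -0.694 0.584
outer loop
vertex 0.825 1.562 2.102
vertex 1.393 1.424 1.529
vertex 2.198 2.798 2.58
endloop
endfacet
facet normal -0.719 -0.227 -0.657
outer loop
vertex 1.393 1.424 1.529
vertex 1.062 2.442 1.54
vertex 1.767 1.882 0.962
endloop
endfacet
facet normal 0.825 -0.556 0.095
outer loop
vertex 1.393 1.424 1.529
vertex 1.767 1.882 0.962
vertex 2.198 2.798 2.58
endloop
endfacet
facet normal -0.719 -0.226 -0.658
outer loop
vertex 1.767 1.882 0.962
vertex 1.062 2.442 1.54
vertex 1.729 2.668 0.734
endloop
endfacet
facet normal 0.969 -0.024 -0.245
outer loop
vertex 1.767 1.882 0.962
vertex 1.729 2.668 0.734
vertex 2.198 2.798 2.58
endloop
endfacet
facet normal 0.780 0.096 -0.619
outer loop
vertex 3.135 -1.342 -1.39
vertex 2.615 -1.023 -1.996
vertex 3.049 -0.601 -1.384
endloop
endfacet
facet normal 0.269 0.023 0.963
outer loop
vertex 3.135 -1.342 -1.39
vertex 3.049 -0.601 -1.384
vertex 1.165 -1.197 -0.844
endloop
endfacet
facet normal 0.780 0.094 -0.618
outer loop
vertex 3.049 -0.601 -1.384
vertex 2.615 -1.023 -1.996
vertex 2.637 -0.177 -1.839
endloop
endfacet
facet normal -0.028 0.718 0.695
outer loop
vertex 3.049 -0.601 -1.384
vertex 2.637 -0.177 -1.839
vertex 1.165 -1.197 -0.844
endloop
endfacet
facet normal 0.780 0.095 -0.619
outer loop
vertex 2.637 -0.177 -1.839
vertex 2.615 -1.023 -1.996
vertex 2.208 -0.39 -2.412
endloop
endfacet
facet normal -0.529 0.844 0.082
outer loop
vertex 2.637 -0.177 -1.839
vertex 2.208 -0.39 -2.412
vertex 1.165 -1.197 -0.844
endloop
endfacet
facet normal 0.780 0.095 -0.619
outer loop
vertex 2.208 -0.39 -2.412
vertex 2.615 -1.023 -1.996
vertex 2.086 -1.079 -2.671
endloop
endfacet
facet normal -0.858 0.307 -0.413
outer loop
vertex 2.208 -0.39 -2.412
vertex 2.086 -1.079 -2.671
vertex 1.165 -1.197 -0.844
endloop
endfacet
facet normal 0.780 0.094 -0.619
outer loop
vertex 2.086 -1.079 -2.671
vertex 2.615 -1.023 -1.996
vertex 2.362 -1.726 -2.421
endloop
endfacet
facet normal -0.766 -0.488 -0.418
outer loop
vertex 2.086 -1.079 -2.671
vertex 2.362 -1.726 -2.421
vertex 1.165 -1.197 -0.844
endloop
endfacet
facet normal 0.779 0.094 -0.619
outer loop
vertex 2.362 -1.726 -2.421
vertex 2.615 -1.023 -1.996
vertex 2.829 -1.843 -1.851
endloop
endfacet
facet normal -0.323 -0.944 0.071
outer loop
vertex 2.362 -1.726 -2.421
vertex 2.829 -1.843 -1.851
vertex 1.165 -1.197 -0.844
endloop
endfacet
facet normal 0.779 0.094 -0.619
outer loop
vertex 2.829 -1.843 -1.851
vertex 2.615 -1.023 -1.996
vertex 3.135 -1.342 -1.39
endloop
endfacet
facet normal 0.137 -0.715 0.686
outer loop
vertex 2.829 -1.843 -1.851
vertex 3.135 -1.342 -1.39
vertex 1.165 -1.197 -0.844
endloop
endfacet

endsolid


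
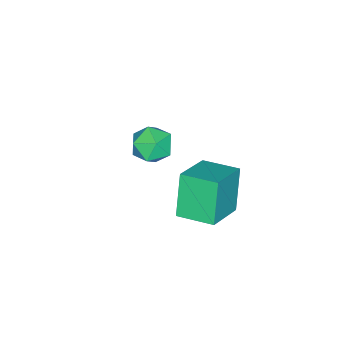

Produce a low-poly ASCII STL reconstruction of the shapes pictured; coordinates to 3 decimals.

solid 
facet normal -0.944 0.314 0.096
outer loop
vertex -3.61 -2.431 -1.988
vertex -3.781 -3.117 -1.425
vertex -3.485 -2.328 -1.098
endloop
endfacet
facet normal -0.506 0.862 -0.029
outer loop
vertex -3.61 -2.431 -1.988
vertex -3.485 -2.328 -1.098
vertex -2.881 -1.993 -1.682
endloop
endfacet
facet normal -0.173 0.741 -0.649
outer loop
vertex -3.61 -2.431 -1.988
vertex -2.881 -1.993 -1.682
vertex -2.803 -2.576 -2.369
endloop
endfacet
facet normal -0.406 0.118 -0.906
outer loop
vertex -3.61 -2.431 -1.988
vertex -2.803 -2.576 -2.369
vertex -3.36 -3.271 -2.21
endloop
endfacet
facet normal -0.884 -0.145 -0.445
outer loop
vertex -3.61 -2.431 -1.988
vertex -3.36 -3.271 -2.21
vertex -3.781 -3.117 -1.425
endloop
endfacet
facet normal -0.013 0.873 0.488
outer loop
vertex -2.881 -1.993 -1.682
vertex -3.485 -2.328 -1.098
vertex -2.6 -2.409 -0.93
endloop
endfacet
facet normal -0.723 -0.015 0.690
outer loop
vertex -3.485 -2.328 -1.098
vertex -3.781 -3.117 -1.425
vertex -3.157 -3.104 -0.771
endloop
endfacet
facet normal -0.625 -0.758 -0.186
outer loop
vertex -3.781 -3.117 -1.425
vertex -3.36 -3.271 -2.21
vertex -3.079 -3.687 -1.458
endloop
endfacet
facet normal 0.147 -0.331 -0.932
outer loop
vertex -3.36 -3.271 -2.21
vertex -2.803 -2.576 -2.369
vertex -2.475 -3.352 -2.042
endloop
endfacet
facet normal 0.526 0.677 -0.515
outer loop
vertex -2.803 -2.576 -2.369
vertex -2.881 -1.993 -1.682
vertex -2.179 -2.563 -1.715
endloop
endfacet
facet normal 0.406 -0.118 0.906
outer loop
vertex -2.35 -3.249 -1.152
vertex -2.6 -2.409 -0.93
vertex -3.157 -3.104 -0.771
endloop
endfacet
facet normal 0.173 -0.741 0.649
outer loop
vertex -2.35 -3.249 -1.152
vertex -3.157 -3.104 -0.771
vertex -3.079 -3.687 -1.458
endloop
endfacet
facet normal 0.506 -0.862 0.029
outer loop
vertex -2.35 -3.249 -1.152
vertex -3.079 -3.687 -1.458
vertex -2.475 -3.352 -2.042
endloop
endfacet
facet normal 0.944 -0.314 -0.096
outer loop
vertex -2.35 -3.249 -1.152
vertex -2.475 -3.352 -2.042
vertex -2.179 -2.563 -1.715
endloop
endfacet
facet normal 0.884 0.145 0.445
outer loop
vertex -2.35 -3.249 -1.152
vertex -2.179 -2.563 -1.715
vertex -2.6 -2.409 -0.93
endloop
endfacet
facet normal -0.147 0.331 0.932
outer loop
vertex -3.157 -3.104 -0.771
vertex -2.6 -2.409 -0.93
vertex -3.485 -2.328 -1.098
endloop
endfacet
facet normal -0.526 -0.677 0.515
outer loop
vertex -3.079 -3.687 -1.458
vertex -3.157 -3.104 -0.771
vertex -3.781 -3.117 -1.425
endloop
endfacet
facet normal 0.013 -0.873 -0.488
outer loop
vertex -2.475 -3.352 -2.042
vertex -3.079 -3.687 -1.458
vertex -3.36 -3.271 -2.21
endloop
endfacet
facet normal 0.723 0.015 -0.690
outer loop
vertex -2.179 -2.563 -1.715
vertex -2.475 -3.352 -2.042
vertex -2.803 -2.576 -2.369
endloop
endfacet
facet normal 0.625 0.758 0.186
outer loop
vertex -2.6 -2.409 -0.93
vertex -2.179 -2.563 -1.715
vertex -2.881 -1.993 -1.682
endloop
endfacet
facet normal -0.909 -0.024 -0.416
outer loop
vertex -0.95 0.479 1.25
vertex -1.073 1.881 1.438
vertex -0.228 0.756 -0.342
endloop
endfacet
facet normal 0.087 -0.987 -0.132
outer loop
vertex 1.353 0.799 0.382
vertex -0.95 0.479 1.25
vertex -0.228 0.756 -0.342
endloop
endfacet
facet normal -0.909 -0.025 -0.416
outer loop
vertex -0.228 0.756 -0.342
vertex -1.073 1.881 1.438
vertex -0.352 2.158 -0.154
endloop
endfacet
facet normal 0.408 0.157 -0.900
outer loop
vertex -0.352 2.158 -0.154
vertex 1.353 0.799 0.382
vertex -0.228 0.756 -0.342
endloop
endfacet
facet normal -0.408 -0.156 0.900
outer loop
vertex -0.95 0.479 1.25
vertex 0.508 1.924 2.162
vertex -1.073 1.881 1.438
endloop
endfacet
facet normal 0.087 -0.987 -0.132
outer loop
vertex 0.632 0.522 1.974
vertex -0.95 0.479 1.25
vertex 1.353 0.799 0.382
endloop
endfacet
facet normal -0.407 -0.157 0.900
outer loop
vertex 0.632 0.522 1.974
vertex 0.508 1.924 2.162
vertex -0.95 0.479 1.25
endloop
endfacet
facet normal -0.087 0.987 0.132
outer loop
vertex -1.073 1.881 1.438
vertex 0.508 1.924 2.162
vertex -0.352 2.158 -0.154
endloop
endfacet
facet normal 0.408 0.156 -0.900
outer loop
vertex 1.23 2.201 0.57
vertex 1.353 0.799 0.382
vertex -0.352 2.158 -0.154
endloop
endfacet
facet normal -0.087 0.987 0.132
outer loop
vertex -0.352 2.158 -0.154
vertex 0.508 1.924 2.162
vertex 1.23 2.201 0.57
endloop
endfacet
facet normal 0.909 0.024 0.416
outer loop
vertex 1.23 2.201 0.57
vertex 0.632 0.522 1.974
vertex 1.353 0.799 0.382
endloop
endfacet
facet normal 0.909 0.025 0.416
outer loop
vertex 0.508 1.924 2.162
vertex 0.632 0.522 1.974
vertex 1.23 2.201 0.57
endloop
endfacet

endsolid


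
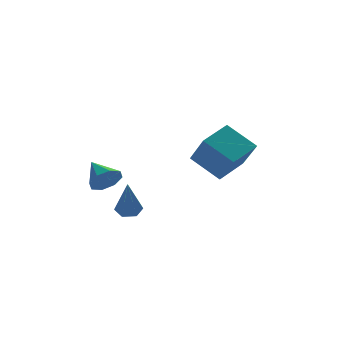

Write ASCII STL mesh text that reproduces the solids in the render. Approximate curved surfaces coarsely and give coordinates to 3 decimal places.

solid 
facet normal 0.322 -0.802 -0.503
outer loop
vertex -2.758 3.402 -0.922
vertex -3.581 3.093 -0.957
vertex -3.089 3.612 -1.469
endloop
endfacet
facet normal 0.564 0.825 -0.025
outer loop
vertex -2.758 3.402 -0.922
vertex -3.089 3.612 -1.469
vertex -4.079 4.327 -0.183
endloop
endfacet
facet normal 0.324 -0.802 -0.502
outer loop
vertex -3.089 3.612 -1.469
vertex -3.581 3.093 -0.957
vertex -3.708 3.517 -1.717
endloop
endfacet
facet normal 0.047 0.888 -0.458
outer loop
vertex -3.089 3.612 -1.469
vertex -3.708 3.517 -1.717
vertex -4.079 4.327 -0.183
endloop
endfacet
facet normal 0.323 -0.803 -0.502
outer loop
vertex -3.708 3.517 -1.717
vertex -3.581 3.093 -0.957
vertex -4.253 3.174 -1.519
endloop
endfacet
facet normal -0.585 0.650 -0.485
outer loop
vertex -3.708 3.517 -1.717
vertex -4.253 3.174 -1.519
vertex -4.079 4.327 -0.183
endloop
endfacet
facet normal 0.323 -0.802 -0.502
outer loop
vertex -4.253 3.174 -1.519
vertex -3.581 3.093 -0.957
vertex -4.404 2.783 -0.992
endloop
endfacet
facet normal -0.964 0.250 -0.090
outer loop
vertex -4.253 3.174 -1.519
vertex -4.404 2.783 -0.992
vertex -4.079 4.327 -0.183
endloop
endfacet
facet normal 0.323 -0.802 -0.503
outer loop
vertex -4.404 2.783 -0.992
vertex -3.581 3.093 -0.957
vertex -4.073 2.573 -0.444
endloop
endfacet
facet normal -0.866 -0.076 0.494
outer loop
vertex -4.404 2.783 -0.992
vertex -4.073 2.573 -0.444
vertex -4.079 4.327 -0.183
endloop
endfacet
facet normal 0.324 -0.802 -0.502
outer loop
vertex -4.073 2.573 -0.444
vertex -3.581 3.093 -0.957
vertex -3.454 2.668 -0.197
endloop
endfacet
facet normal -0.349 -0.139 0.927
outer loop
vertex -4.073 2.573 -0.444
vertex -3.454 2.668 -0.197
vertex -4.079 4.327 -0.183
endloop
endfacet
facet normal 0.323 -0.802 -0.502
outer loop
vertex -3.454 2.668 -0.197
vertex -3.581 3.093 -0.957
vertex -2.909 3.011 -0.394
endloop
endfacet
facet normal 0.283 0.099 0.954
outer loop
vertex -3.454 2.668 -0.197
vertex -2.909 3.011 -0.394
vertex -4.079 4.327 -0.183
endloop
endfacet
facet normal 0.323 -0.802 -0.502
outer loop
vertex -2.909 3.011 -0.394
vertex -3.581 3.093 -0.957
vertex -2.758 3.402 -0.922
endloop
endfacet
facet normal 0.662 0.499 0.559
outer loop
vertex -2.909 3.011 -0.394
vertex -2.758 3.402 -0.922
vertex -4.079 4.327 -0.183
endloop
endfacet
facet normal -0.638 0.508 0.578
outer loop
vertex 0.733 1.687 1.759
vertex 2.078 2.715 2.341
vertex 0.389 3.01 0.218
endloop
endfacet
facet normal -0.751 -0.574 -0.325
outer loop
vertex 1.602 2.045 -0.881
vertex 0.733 1.687 1.759
vertex 0.389 3.01 0.218
endloop
endfacet
facet normal -0.638 0.508 0.578
outer loop
vertex 0.389 3.01 0.218
vertex 2.078 2.715 2.341
vertex 1.734 4.038 0.8
endloop
endfacet
facet normal -0.167 0.642 -0.748
outer loop
vertex 1.734 4.038 0.8
vertex 1.602 2.045 -0.881
vertex 0.389 3.01 0.218
endloop
endfacet
facet normal 0.167 -0.642 0.748
outer loop
vertex 0.733 1.687 1.759
vertex 3.291 1.75 1.242
vertex 2.078 2.715 2.341
endloop
endfacet
facet normal -0.751 -0.574 -0.325
outer loop
vertex 1.946 0.722 0.66
vertex 0.733 1.687 1.759
vertex 1.602 2.045 -0.881
endloop
endfacet
facet normal 0.167 -0.642 0.748
outer loop
vertex 1.946 0.722 0.66
vertex 3.291 1.75 1.242
vertex 0.733 1.687 1.759
endloop
endfacet
facet normal 0.751 0.574 0.325
outer loop
vertex 2.078 2.715 2.341
vertex 3.291 1.75 1.242
vertex 1.734 4.038 0.8
endloop
endfacet
facet normal -0.167 0.642 -0.748
outer loop
vertex 2.947 3.073 -0.299
vertex 1.602 2.045 -0.881
vertex 1.734 4.038 0.8
endloop
endfacet
facet normal 0.751 0.574 0.325
outer loop
vertex 1.734 4.038 0.8
vertex 3.291 1.75 1.242
vertex 2.947 3.073 -0.299
endloop
endfacet
facet normal 0.638 -0.508 -0.578
outer loop
vertex 2.947 3.073 -0.299
vertex 1.946 0.722 0.66
vertex 1.602 2.045 -0.881
endloop
endfacet
facet normal 0.638 -0.508 -0.578
outer loop
vertex 3.291 1.75 1.242
vertex 1.946 0.722 0.66
vertex 2.947 3.073 -0.299
endloop
endfacet
facet normal 0.097 0.472 -0.876
outer loop
vertex -2.675 0.316 -1.321
vertex -3.053 -0.13 -1.603
vertex -3.318 0.404 -1.345
endloop
endfacet
facet normal 0.074 0.726 0.683
outer loop
vertex -2.675 0.316 -1.321
vertex -3.318 0.404 -1.345
vertex -3.267 -1.17 0.323
endloop
endfacet
facet normal 0.097 0.472 -0.876
outer loop
vertex -3.318 0.404 -1.345
vertex -3.053 -0.13 -1.603
vertex -3.697 -0.042 -1.627
endloop
endfacet
facet normal -0.805 0.419 0.420
outer loop
vertex -3.318 0.404 -1.345
vertex -3.697 -0.042 -1.627
vertex -3.267 -1.17 0.323
endloop
endfacet
facet normal 0.097 0.473 -0.876
outer loop
vertex -3.697 -0.042 -1.627
vertex -3.053 -0.13 -1.603
vertex -3.432 -0.576 -1.886
endloop
endfacet
facet normal -0.904 -0.426 -0.047
outer loop
vertex -3.697 -0.042 -1.627
vertex -3.432 -0.576 -1.886
vertex -3.267 -1.17 0.323
endloop
endfacet
facet normal 0.097 0.473 -0.876
outer loop
vertex -3.432 -0.576 -1.886
vertex -3.053 -0.13 -1.603
vertex -2.788 -0.664 -1.862
endloop
endfacet
facet normal -0.122 -0.961 -0.249
outer loop
vertex -3.432 -0.576 -1.886
vertex -2.788 -0.664 -1.862
vertex -3.267 -1.17 0.323
endloop
endfacet
facet normal 0.096 0.473 -0.876
outer loop
vertex -2.788 -0.664 -1.862
vertex -3.053 -0.13 -1.603
vertex -2.41 -0.218 -1.58
endloop
endfacet
facet normal 0.758 -0.652 0.015
outer loop
vertex -2.788 -0.664 -1.862
vertex -2.41 -0.218 -1.58
vertex -3.267 -1.17 0.323
endloop
endfacet
facet normal 0.096 0.473 -0.876
outer loop
vertex -2.41 -0.218 -1.58
vertex -3.053 -0.13 -1.603
vertex -2.675 0.316 -1.321
endloop
endfacet
facet normal 0.856 0.191 0.481
outer loop
vertex -2.41 -0.218 -1.58
vertex -2.675 0.316 -1.321
vertex -3.267 -1.17 0.323
endloop
endfacet

endsolid


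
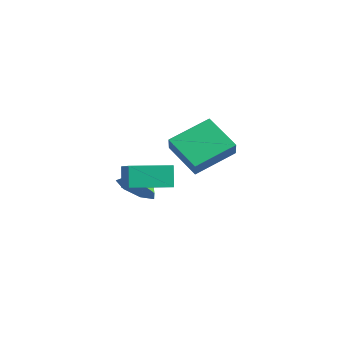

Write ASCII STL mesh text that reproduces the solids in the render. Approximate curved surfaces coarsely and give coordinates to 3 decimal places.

solid 
facet normal -0.434 0.319 0.842
outer loop
vertex 0.359 -4.762 3.824
vertex 1.232 -3.183 3.675
vertex -1.14 -4.032 2.775
endloop
endfacet
facet normal -0.482 -0.872 0.083
outer loop
vertex -0.672 -4.377 1.865
vertex 0.359 -4.762 3.824
vertex -1.14 -4.032 2.775
endloop
endfacet
facet normal -0.434 0.319 0.843
outer loop
vertex -1.14 -4.032 2.775
vertex 1.232 -3.183 3.675
vertex -0.268 -2.453 2.626
endloop
endfacet
facet normal -0.761 0.370 -0.532
outer loop
vertex -0.268 -2.453 2.626
vertex -0.672 -4.377 1.865
vertex -1.14 -4.032 2.775
endloop
endfacet
facet normal 0.761 -0.371 0.532
outer loop
vertex 0.359 -4.762 3.824
vertex 1.7 -3.528 2.765
vertex 1.232 -3.183 3.675
endloop
endfacet
facet normal -0.482 -0.872 0.082
outer loop
vertex 0.828 -5.107 2.914
vertex 0.359 -4.762 3.824
vertex -0.672 -4.377 1.865
endloop
endfacet
facet normal 0.761 -0.370 0.533
outer loop
vertex 0.828 -5.107 2.914
vertex 1.7 -3.528 2.765
vertex 0.359 -4.762 3.824
endloop
endfacet
facet normal 0.482 0.872 -0.083
outer loop
vertex 1.232 -3.183 3.675
vertex 1.7 -3.528 2.765
vertex -0.268 -2.453 2.626
endloop
endfacet
facet normal -0.761 0.370 -0.533
outer loop
vertex 0.201 -2.798 1.716
vertex -0.672 -4.377 1.865
vertex -0.268 -2.453 2.626
endloop
endfacet
facet normal 0.482 0.872 -0.082
outer loop
vertex -0.268 -2.453 2.626
vertex 1.7 -3.528 2.765
vertex 0.201 -2.798 1.716
endloop
endfacet
facet normal 0.434 -0.319 -0.843
outer loop
vertex 0.201 -2.798 1.716
vertex 0.828 -5.107 2.914
vertex -0.672 -4.377 1.865
endloop
endfacet
facet normal 0.434 -0.319 -0.842
outer loop
vertex 1.7 -3.528 2.765
vertex 0.828 -5.107 2.914
vertex 0.201 -2.798 1.716
endloop
endfacet
facet normal -0.893 -0.038 0.449
outer loop
vertex -2.434 -0.595 2.495
vertex -2.162 1.405 3.206
vertex -2.871 -0.238 1.657
endloop
endfacet
facet normal -0.127 -0.935 -0.332
outer loop
vertex -1.158 -0.165 0.794
vertex -2.434 -0.595 2.495
vertex -2.871 -0.238 1.657
endloop
endfacet
facet normal -0.893 -0.038 0.449
outer loop
vertex -2.871 -0.238 1.657
vertex -2.162 1.405 3.206
vertex -2.599 1.762 2.368
endloop
endfacet
facet normal -0.433 0.354 -0.829
outer loop
vertex -2.599 1.762 2.368
vertex -1.158 -0.165 0.794
vertex -2.871 -0.238 1.657
endloop
endfacet
facet normal 0.433 -0.354 0.829
outer loop
vertex -2.434 -0.595 2.495
vertex -0.449 1.478 2.343
vertex -2.162 1.405 3.206
endloop
endfacet
facet normal -0.127 -0.935 -0.332
outer loop
vertex -0.721 -0.522 1.632
vertex -2.434 -0.595 2.495
vertex -1.158 -0.165 0.794
endloop
endfacet
facet normal 0.433 -0.354 0.829
outer loop
vertex -0.721 -0.522 1.632
vertex -0.449 1.478 2.343
vertex -2.434 -0.595 2.495
endloop
endfacet
facet normal 0.127 0.935 0.332
outer loop
vertex -2.162 1.405 3.206
vertex -0.449 1.478 2.343
vertex -2.599 1.762 2.368
endloop
endfacet
facet normal -0.433 0.354 -0.829
outer loop
vertex -0.886 1.835 1.505
vertex -1.158 -0.165 0.794
vertex -2.599 1.762 2.368
endloop
endfacet
facet normal 0.127 0.935 0.332
outer loop
vertex -2.599 1.762 2.368
vertex -0.449 1.478 2.343
vertex -0.886 1.835 1.505
endloop
endfacet
facet normal 0.893 0.038 -0.449
outer loop
vertex -0.886 1.835 1.505
vertex -0.721 -0.522 1.632
vertex -1.158 -0.165 0.794
endloop
endfacet
facet normal 0.893 0.038 -0.449
outer loop
vertex -0.449 1.478 2.343
vertex -0.721 -0.522 1.632
vertex -0.886 1.835 1.505
endloop
endfacet
facet normal 0.282 -0.818 -0.501
outer loop
vertex -0.47 -3.558 1.891
vertex -1.082 -3.344 1.197
vertex -0.173 -3.084 1.285
endloop
endfacet
facet normal 0.595 0.465 0.656
outer loop
vertex -0.47 -3.558 1.891
vertex -0.173 -3.084 1.285
vertex -1.458 -2.256 1.863
endloop
endfacet
facet normal 0.283 -0.819 -0.500
outer loop
vertex -0.173 -3.084 1.285
vertex -1.082 -3.344 1.197
vertex -0.561 -2.807 0.612
endloop
endfacet
facet normal 0.550 0.835 0.027
outer loop
vertex -0.173 -3.084 1.285
vertex -0.561 -2.807 0.612
vertex -1.458 -2.256 1.863
endloop
endfacet
facet normal 0.282 -0.819 -0.500
outer loop
vertex -0.561 -2.807 0.612
vertex -1.082 -3.344 1.197
vertex -1.342 -2.934 0.38
endloop
endfacet
facet normal -0.024 0.908 -0.417
outer loop
vertex -0.561 -2.807 0.612
vertex -1.342 -2.934 0.38
vertex -1.458 -2.256 1.863
endloop
endfacet
facet normal 0.282 -0.818 -0.501
outer loop
vertex -1.342 -2.934 0.38
vertex -1.082 -3.344 1.197
vertex -1.927 -3.37 0.763
endloop
endfacet
facet normal -0.695 0.632 -0.343
outer loop
vertex -1.342 -2.934 0.38
vertex -1.927 -3.37 0.763
vertex -1.458 -2.256 1.863
endloop
endfacet
facet normal 0.282 -0.818 -0.501
outer loop
vertex -1.927 -3.37 0.763
vertex -1.082 -3.344 1.197
vertex -1.877 -3.787 1.473
endloop
endfacet
facet normal -0.958 0.213 0.193
outer loop
vertex -1.927 -3.37 0.763
vertex -1.877 -3.787 1.473
vertex -1.458 -2.256 1.863
endloop
endfacet
facet normal 0.282 -0.818 -0.500
outer loop
vertex -1.877 -3.787 1.473
vertex -1.082 -3.344 1.197
vertex -1.228 -3.87 1.975
endloop
endfacet
facet normal -0.614 -0.033 0.789
outer loop
vertex -1.877 -3.787 1.473
vertex -1.228 -3.87 1.975
vertex -1.458 -2.256 1.863
endloop
endfacet
facet normal 0.281 -0.819 -0.501
outer loop
vertex -1.228 -3.87 1.975
vertex -1.082 -3.344 1.197
vertex -0.47 -3.558 1.891
endloop
endfacet
facet normal 0.077 0.080 0.994
outer loop
vertex -1.228 -3.87 1.975
vertex -0.47 -3.558 1.891
vertex -1.458 -2.256 1.863
endloop
endfacet

endsolid


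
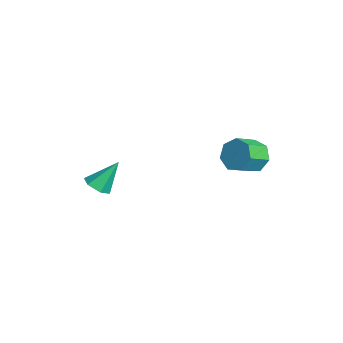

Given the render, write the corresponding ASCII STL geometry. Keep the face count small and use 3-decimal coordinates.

solid 
facet normal 0.045 -0.606 -0.794
outer loop
vertex 0.685 -2.891 -3.521
vertex 0.358 -2.417 -3.901
vertex 1.047 -2.414 -3.864
endloop
endfacet
facet normal 0.783 -0.162 0.601
outer loop
vertex 0.685 -2.891 -3.521
vertex 1.047 -2.414 -3.864
vertex 0.282 -1.423 -2.599
endloop
endfacet
facet normal 0.045 -0.606 -0.794
outer loop
vertex 1.047 -2.414 -3.864
vertex 0.358 -2.417 -3.901
vertex 0.719 -1.94 -4.244
endloop
endfacet
facet normal 0.810 0.586 0.031
outer loop
vertex 1.047 -2.414 -3.864
vertex 0.719 -1.94 -4.244
vertex 0.282 -1.423 -2.599
endloop
endfacet
facet normal 0.047 -0.607 -0.794
outer loop
vertex 0.719 -1.94 -4.244
vertex 0.358 -2.417 -3.901
vertex 0.03 -1.944 -4.282
endloop
endfacet
facet normal 0.011 0.955 -0.297
outer loop
vertex 0.719 -1.94 -4.244
vertex 0.03 -1.944 -4.282
vertex 0.282 -1.423 -2.599
endloop
endfacet
facet normal 0.045 -0.607 -0.793
outer loop
vertex 0.03 -1.944 -4.282
vertex 0.358 -2.417 -3.901
vertex -0.331 -2.42 -3.938
endloop
endfacet
facet normal -0.815 0.577 -0.057
outer loop
vertex 0.03 -1.944 -4.282
vertex -0.331 -2.42 -3.938
vertex 0.282 -1.423 -2.599
endloop
endfacet
facet normal 0.045 -0.606 -0.794
outer loop
vertex -0.331 -2.42 -3.938
vertex 0.358 -2.417 -3.901
vertex -0.004 -2.894 -3.558
endloop
endfacet
facet normal -0.842 -0.170 0.512
outer loop
vertex -0.331 -2.42 -3.938
vertex -0.004 -2.894 -3.558
vertex 0.282 -1.423 -2.599
endloop
endfacet
facet normal 0.045 -0.606 -0.794
outer loop
vertex -0.004 -2.894 -3.558
vertex 0.358 -2.417 -3.901
vertex 0.685 -2.891 -3.521
endloop
endfacet
facet normal -0.043 -0.540 0.841
outer loop
vertex -0.004 -2.894 -3.558
vertex 0.685 -2.891 -3.521
vertex 0.282 -1.423 -2.599
endloop
endfacet
facet normal -0.396 0.797 -0.456
outer loop
vertex 3.966 3.763 -1.716
vertex 3.278 3.706 -1.218
vertex 3.997 4.14 -1.083
endloop
endfacet
facet normal 0.917 0.320 -0.236
outer loop
vertex 3.966 3.763 -1.716
vertex 3.997 4.14 -1.083
vertex 4.449 2.79 -1.159
endloop
endfacet
facet normal 0.917 0.320 -0.236
outer loop
vertex 4.449 2.79 -1.159
vertex 3.997 4.14 -1.083
vertex 4.48 3.168 -0.526
endloop
endfacet
facet normal 0.395 -0.797 0.457
outer loop
vertex 4.449 2.79 -1.159
vertex 4.48 3.168 -0.526
vertex 3.762 2.734 -0.662
endloop
endfacet
facet normal -0.395 0.797 -0.456
outer loop
vertex 3.997 4.14 -1.083
vertex 3.278 3.706 -1.218
vertex 3.487 4.191 -0.552
endloop
endfacet
facet normal 0.605 0.600 0.523
outer loop
vertex 3.997 4.14 -1.083
vertex 3.487 4.191 -0.552
vertex 4.48 3.168 -0.526
endloop
endfacet
facet normal 0.605 0.600 0.523
outer loop
vertex 4.48 3.168 -0.526
vertex 3.487 4.191 -0.552
vertex 3.97 3.219 0.005
endloop
endfacet
facet normal 0.395 -0.797 0.456
outer loop
vertex 4.48 3.168 -0.526
vertex 3.97 3.219 0.005
vertex 3.762 2.734 -0.662
endloop
endfacet
facet normal -0.395 0.797 -0.457
outer loop
vertex 3.487 4.191 -0.552
vertex 3.278 3.706 -1.218
vertex 2.82 3.877 -0.523
endloop
endfacet
facet normal -0.163 0.428 0.889
outer loop
vertex 3.487 4.191 -0.552
vertex 2.82 3.877 -0.523
vertex 3.97 3.219 0.005
endloop
endfacet
facet normal -0.163 0.428 0.889
outer loop
vertex 3.97 3.219 0.005
vertex 2.82 3.877 -0.523
vertex 3.303 2.905 0.034
endloop
endfacet
facet normal 0.395 -0.797 0.456
outer loop
vertex 3.97 3.219 0.005
vertex 3.303 2.905 0.034
vertex 3.762 2.734 -0.662
endloop
endfacet
facet normal -0.395 0.797 -0.457
outer loop
vertex 2.82 3.877 -0.523
vertex 3.278 3.706 -1.218
vertex 2.499 3.434 -1.018
endloop
endfacet
facet normal -0.809 -0.067 0.584
outer loop
vertex 2.82 3.877 -0.523
vertex 2.499 3.434 -1.018
vertex 3.303 2.905 0.034
endloop
endfacet
facet normal -0.809 -0.067 0.584
outer loop
vertex 3.303 2.905 0.034
vertex 2.499 3.434 -1.018
vertex 2.982 2.462 -0.461
endloop
endfacet
facet normal 0.396 -0.797 0.457
outer loop
vertex 3.303 2.905 0.034
vertex 2.982 2.462 -0.461
vertex 3.762 2.734 -0.662
endloop
endfacet
facet normal -0.395 0.797 -0.457
outer loop
vertex 2.499 3.434 -1.018
vertex 3.278 3.706 -1.218
vertex 2.764 3.196 -1.663
endloop
endfacet
facet normal -0.845 -0.511 -0.159
outer loop
vertex 2.499 3.434 -1.018
vertex 2.764 3.196 -1.663
vertex 2.982 2.462 -0.461
endloop
endfacet
facet normal -0.845 -0.511 -0.159
outer loop
vertex 2.982 2.462 -0.461
vertex 2.764 3.196 -1.663
vertex 3.247 2.224 -1.106
endloop
endfacet
facet normal 0.396 -0.797 0.457
outer loop
vertex 2.982 2.462 -0.461
vertex 3.247 2.224 -1.106
vertex 3.762 2.734 -0.662
endloop
endfacet
facet normal -0.396 0.797 -0.456
outer loop
vertex 2.764 3.196 -1.663
vertex 3.278 3.706 -1.218
vertex 3.417 3.342 -1.974
endloop
endfacet
facet normal -0.245 -0.571 -0.783
outer loop
vertex 2.764 3.196 -1.663
vertex 3.417 3.342 -1.974
vertex 3.247 2.224 -1.106
endloop
endfacet
facet normal -0.245 -0.571 -0.783
outer loop
vertex 3.247 2.224 -1.106
vertex 3.417 3.342 -1.974
vertex 3.9 2.37 -1.417
endloop
endfacet
facet normal 0.396 -0.797 0.457
outer loop
vertex 3.247 2.224 -1.106
vertex 3.9 2.37 -1.417
vertex 3.762 2.734 -0.662
endloop
endfacet
facet normal -0.396 0.797 -0.456
outer loop
vertex 3.417 3.342 -1.974
vertex 3.278 3.706 -1.218
vertex 3.966 3.763 -1.716
endloop
endfacet
facet normal 0.539 -0.201 -0.818
outer loop
vertex 3.417 3.342 -1.974
vertex 3.966 3.763 -1.716
vertex 3.9 2.37 -1.417
endloop
endfacet
facet normal 0.538 -0.201 -0.818
outer loop
vertex 3.9 2.37 -1.417
vertex 3.966 3.763 -1.716
vertex 4.449 2.79 -1.159
endloop
endfacet
facet normal 0.395 -0.797 0.457
outer loop
vertex 3.9 2.37 -1.417
vertex 4.449 2.79 -1.159
vertex 3.762 2.734 -0.662
endloop
endfacet

endsolid


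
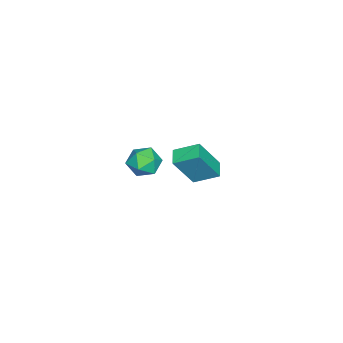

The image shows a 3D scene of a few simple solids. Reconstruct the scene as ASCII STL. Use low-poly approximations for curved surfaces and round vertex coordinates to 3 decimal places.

solid 
facet normal -0.282 -0.355 0.891
outer loop
vertex 1.792 1.507 4.183
vertex 1.867 0.741 3.902
vertex 2.508 1.113 4.253
endloop
endfacet
facet normal 0.055 0.271 0.961
outer loop
vertex 1.792 1.507 4.183
vertex 2.508 1.113 4.253
vertex 2.494 1.903 4.031
endloop
endfacet
facet normal -0.301 0.757 0.580
outer loop
vertex 1.792 1.507 4.183
vertex 2.494 1.903 4.031
vertex 1.845 2.018 3.544
endloop
endfacet
facet normal -0.858 0.433 0.275
outer loop
vertex 1.792 1.507 4.183
vertex 1.845 2.018 3.544
vertex 1.457 1.3 3.464
endloop
endfacet
facet normal -0.846 -0.254 0.468
outer loop
vertex 1.792 1.507 4.183
vertex 1.457 1.3 3.464
vertex 1.867 0.741 3.902
endloop
endfacet
facet normal 0.707 0.203 0.677
outer loop
vertex 2.494 1.903 4.031
vertex 2.508 1.113 4.253
vertex 3.003 1.38 3.656
endloop
endfacet
facet normal 0.161 -0.810 0.565
outer loop
vertex 2.508 1.113 4.253
vertex 1.867 0.741 3.902
vertex 2.615 0.662 3.576
endloop
endfacet
facet normal -0.753 -0.647 -0.120
outer loop
vertex 1.867 0.741 3.902
vertex 1.457 1.3 3.464
vertex 1.966 0.777 3.089
endloop
endfacet
facet normal -0.772 0.466 -0.432
outer loop
vertex 1.457 1.3 3.464
vertex 1.845 2.018 3.544
vertex 1.952 1.567 2.867
endloop
endfacet
facet normal 0.131 0.990 0.060
outer loop
vertex 1.845 2.018 3.544
vertex 2.494 1.903 4.031
vertex 2.593 1.939 3.218
endloop
endfacet
facet normal 0.858 -0.433 -0.275
outer loop
vertex 2.668 1.173 2.937
vertex 3.003 1.38 3.656
vertex 2.615 0.662 3.576
endloop
endfacet
facet normal 0.301 -0.757 -0.580
outer loop
vertex 2.668 1.173 2.937
vertex 2.615 0.662 3.576
vertex 1.966 0.777 3.089
endloop
endfacet
facet normal -0.055 -0.271 -0.961
outer loop
vertex 2.668 1.173 2.937
vertex 1.966 0.777 3.089
vertex 1.952 1.567 2.867
endloop
endfacet
facet normal 0.282 0.355 -0.891
outer loop
vertex 2.668 1.173 2.937
vertex 1.952 1.567 2.867
vertex 2.593 1.939 3.218
endloop
endfacet
facet normal 0.846 0.254 -0.468
outer loop
vertex 2.668 1.173 2.937
vertex 2.593 1.939 3.218
vertex 3.003 1.38 3.656
endloop
endfacet
facet normal 0.772 -0.466 0.432
outer loop
vertex 2.615 0.662 3.576
vertex 3.003 1.38 3.656
vertex 2.508 1.113 4.253
endloop
endfacet
facet normal -0.131 -0.990 -0.060
outer loop
vertex 1.966 0.777 3.089
vertex 2.615 0.662 3.576
vertex 1.867 0.741 3.902
endloop
endfacet
facet normal -0.707 -0.203 -0.677
outer loop
vertex 1.952 1.567 2.867
vertex 1.966 0.777 3.089
vertex 1.457 1.3 3.464
endloop
endfacet
facet normal -0.161 0.810 -0.565
outer loop
vertex 2.593 1.939 3.218
vertex 1.952 1.567 2.867
vertex 1.845 2.018 3.544
endloop
endfacet
facet normal 0.753 0.647 0.120
outer loop
vertex 3.003 1.38 3.656
vertex 2.593 1.939 3.218
vertex 2.494 1.903 4.031
endloop
endfacet
facet normal -0.391 0.352 -0.850
outer loop
vertex -4.215 2.603 -1.04
vertex -3.416 2.867 -1.298
vertex -4.013 1.424 -1.621
endloop
endfacet
facet normal -0.908 -0.300 0.293
outer loop
vertex -3.224 0.713 0.098
vertex -4.215 2.603 -1.04
vertex -4.013 1.424 -1.621
endloop
endfacet
facet normal -0.390 0.352 -0.851
outer loop
vertex -4.013 1.424 -1.621
vertex -3.416 2.867 -1.298
vertex -3.214 1.688 -1.878
endloop
endfacet
facet normal 0.152 -0.887 -0.437
outer loop
vertex -3.214 1.688 -1.878
vertex -3.224 0.713 0.098
vertex -4.013 1.424 -1.621
endloop
endfacet
facet normal -0.152 0.887 0.437
outer loop
vertex -4.215 2.603 -1.04
vertex -2.627 2.156 0.421
vertex -3.416 2.867 -1.298
endloop
endfacet
facet normal -0.908 -0.300 0.293
outer loop
vertex -3.426 1.892 0.678
vertex -4.215 2.603 -1.04
vertex -3.224 0.713 0.098
endloop
endfacet
facet normal -0.152 0.887 0.437
outer loop
vertex -3.426 1.892 0.678
vertex -2.627 2.156 0.421
vertex -4.215 2.603 -1.04
endloop
endfacet
facet normal 0.908 0.300 -0.293
outer loop
vertex -3.416 2.867 -1.298
vertex -2.627 2.156 0.421
vertex -3.214 1.688 -1.878
endloop
endfacet
facet normal 0.152 -0.887 -0.437
outer loop
vertex -2.425 0.977 -0.16
vertex -3.224 0.713 0.098
vertex -3.214 1.688 -1.878
endloop
endfacet
facet normal 0.908 0.300 -0.293
outer loop
vertex -3.214 1.688 -1.878
vertex -2.627 2.156 0.421
vertex -2.425 0.977 -0.16
endloop
endfacet
facet normal 0.391 -0.352 0.851
outer loop
vertex -2.425 0.977 -0.16
vertex -3.426 1.892 0.678
vertex -3.224 0.713 0.098
endloop
endfacet
facet normal 0.390 -0.352 0.851
outer loop
vertex -2.627 2.156 0.421
vertex -3.426 1.892 0.678
vertex -2.425 0.977 -0.16
endloop
endfacet

endsolid


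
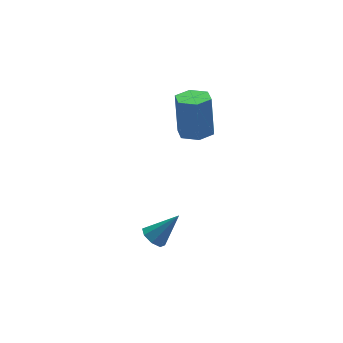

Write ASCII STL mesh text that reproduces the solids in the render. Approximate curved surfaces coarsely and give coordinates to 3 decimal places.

solid 
facet normal -0.682 0.001 -0.732
outer loop
vertex -0.125 -2.605 -2.907
vertex -0.553 -2.24 -2.508
vertex -0.061 -2.085 -2.966
endloop
endfacet
facet normal 0.910 -0.156 -0.384
outer loop
vertex -0.125 -2.605 -2.907
vertex -0.061 -2.085 -2.966
vertex 0.653 -2.24 -1.212
endloop
endfacet
facet normal -0.681 0.001 -0.732
outer loop
vertex -0.061 -2.085 -2.966
vertex -0.553 -2.24 -2.508
vertex -0.285 -1.655 -2.757
endloop
endfacet
facet normal 0.792 0.546 -0.274
outer loop
vertex -0.061 -2.085 -2.966
vertex -0.285 -1.655 -2.757
vertex 0.653 -2.24 -1.212
endloop
endfacet
facet normal -0.682 0.001 -0.732
outer loop
vertex -0.285 -1.655 -2.757
vertex -0.553 -2.24 -2.508
vertex -0.666 -1.567 -2.402
endloop
endfacet
facet normal 0.346 0.928 0.141
outer loop
vertex -0.285 -1.655 -2.757
vertex -0.666 -1.567 -2.402
vertex 0.653 -2.24 -1.212
endloop
endfacet
facet normal -0.682 0.001 -0.732
outer loop
vertex -0.666 -1.567 -2.402
vertex -0.553 -2.24 -2.508
vertex -0.981 -1.874 -2.109
endloop
endfacet
facet normal -0.169 0.766 0.621
outer loop
vertex -0.666 -1.567 -2.402
vertex -0.981 -1.874 -2.109
vertex 0.653 -2.24 -1.212
endloop
endfacet
facet normal -0.682 0.001 -0.732
outer loop
vertex -0.981 -1.874 -2.109
vertex -0.553 -2.24 -2.508
vertex -1.045 -2.395 -2.05
endloop
endfacet
facet normal -0.449 0.155 0.880
outer loop
vertex -0.981 -1.874 -2.109
vertex -1.045 -2.395 -2.05
vertex 0.653 -2.24 -1.212
endloop
endfacet
facet normal -0.681 0.001 -0.732
outer loop
vertex -1.045 -2.395 -2.05
vertex -0.553 -2.24 -2.508
vertex -0.821 -2.825 -2.259
endloop
endfacet
facet normal -0.330 -0.546 0.770
outer loop
vertex -1.045 -2.395 -2.05
vertex -0.821 -2.825 -2.259
vertex 0.653 -2.24 -1.212
endloop
endfacet
facet normal -0.682 0.001 -0.732
outer loop
vertex -0.821 -2.825 -2.259
vertex -0.553 -2.24 -2.508
vertex -0.44 -2.912 -2.614
endloop
endfacet
facet normal 0.117 -0.928 0.353
outer loop
vertex -0.821 -2.825 -2.259
vertex -0.44 -2.912 -2.614
vertex 0.653 -2.24 -1.212
endloop
endfacet
facet normal -0.682 0.001 -0.732
outer loop
vertex -0.44 -2.912 -2.614
vertex -0.553 -2.24 -2.508
vertex -0.125 -2.605 -2.907
endloop
endfacet
facet normal 0.631 -0.766 -0.125
outer loop
vertex -0.44 -2.912 -2.614
vertex -0.125 -2.605 -2.907
vertex 0.653 -2.24 -1.212
endloop
endfacet
facet normal -0.025 -0.282 -0.959
outer loop
vertex 2.884 -0.383 2.498
vertex 2.174 0.119 2.369
vertex 2.978 0.455 2.249
endloop
endfacet
facet normal 0.994 -0.110 0.006
outer loop
vertex 2.884 -0.383 2.498
vertex 2.978 0.455 2.249
vertex 2.937 0.218 4.541
endloop
endfacet
facet normal 0.994 -0.110 0.006
outer loop
vertex 2.937 0.218 4.541
vertex 2.978 0.455 2.249
vertex 3.031 1.056 4.292
endloop
endfacet
facet normal 0.024 0.282 0.959
outer loop
vertex 2.937 0.218 4.541
vertex 3.031 1.056 4.292
vertex 2.226 0.721 4.411
endloop
endfacet
facet normal -0.025 -0.283 -0.959
outer loop
vertex 2.978 0.455 2.249
vertex 2.174 0.119 2.369
vertex 2.268 0.958 2.119
endloop
endfacet
facet normal 0.590 0.770 -0.242
outer loop
vertex 2.978 0.455 2.249
vertex 2.268 0.958 2.119
vertex 3.031 1.056 4.292
endloop
endfacet
facet normal 0.589 0.771 -0.242
outer loop
vertex 3.031 1.056 4.292
vertex 2.268 0.958 2.119
vertex 2.32 1.559 4.162
endloop
endfacet
facet normal 0.024 0.282 0.959
outer loop
vertex 3.031 1.056 4.292
vertex 2.32 1.559 4.162
vertex 2.226 0.721 4.411
endloop
endfacet
facet normal -0.025 -0.283 -0.959
outer loop
vertex 2.268 0.958 2.119
vertex 2.174 0.119 2.369
vertex 1.463 0.622 2.239
endloop
endfacet
facet normal -0.404 0.880 -0.249
outer loop
vertex 2.268 0.958 2.119
vertex 1.463 0.622 2.239
vertex 2.32 1.559 4.162
endloop
endfacet
facet normal -0.405 0.880 -0.248
outer loop
vertex 2.32 1.559 4.162
vertex 1.463 0.622 2.239
vertex 1.516 1.223 4.282
endloop
endfacet
facet normal 0.025 0.282 0.959
outer loop
vertex 2.32 1.559 4.162
vertex 1.516 1.223 4.282
vertex 2.226 0.721 4.411
endloop
endfacet
facet normal -0.024 -0.282 -0.959
outer loop
vertex 1.463 0.622 2.239
vertex 2.174 0.119 2.369
vertex 1.369 -0.216 2.488
endloop
endfacet
facet normal -0.994 0.110 -0.006
outer loop
vertex 1.463 0.622 2.239
vertex 1.369 -0.216 2.488
vertex 1.516 1.223 4.282
endloop
endfacet
facet normal -0.994 0.110 -0.006
outer loop
vertex 1.516 1.223 4.282
vertex 1.369 -0.216 2.488
vertex 1.422 0.385 4.531
endloop
endfacet
facet normal 0.025 0.282 0.959
outer loop
vertex 1.516 1.223 4.282
vertex 1.422 0.385 4.531
vertex 2.226 0.721 4.411
endloop
endfacet
facet normal -0.024 -0.282 -0.959
outer loop
vertex 1.369 -0.216 2.488
vertex 2.174 0.119 2.369
vertex 2.08 -0.719 2.618
endloop
endfacet
facet normal -0.589 -0.771 0.242
outer loop
vertex 1.369 -0.216 2.488
vertex 2.08 -0.719 2.618
vertex 1.422 0.385 4.531
endloop
endfacet
facet normal -0.590 -0.770 0.242
outer loop
vertex 1.422 0.385 4.531
vertex 2.08 -0.719 2.618
vertex 2.132 -0.118 4.661
endloop
endfacet
facet normal 0.025 0.283 0.959
outer loop
vertex 1.422 0.385 4.531
vertex 2.132 -0.118 4.661
vertex 2.226 0.721 4.411
endloop
endfacet
facet normal -0.025 -0.282 -0.959
outer loop
vertex 2.08 -0.719 2.618
vertex 2.174 0.119 2.369
vertex 2.884 -0.383 2.498
endloop
endfacet
facet normal 0.405 -0.880 0.249
outer loop
vertex 2.08 -0.719 2.618
vertex 2.884 -0.383 2.498
vertex 2.132 -0.118 4.661
endloop
endfacet
facet normal 0.404 -0.880 0.248
outer loop
vertex 2.132 -0.118 4.661
vertex 2.884 -0.383 2.498
vertex 2.937 0.218 4.541
endloop
endfacet
facet normal 0.025 0.283 0.959
outer loop
vertex 2.132 -0.118 4.661
vertex 2.937 0.218 4.541
vertex 2.226 0.721 4.411
endloop
endfacet

endsolid
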